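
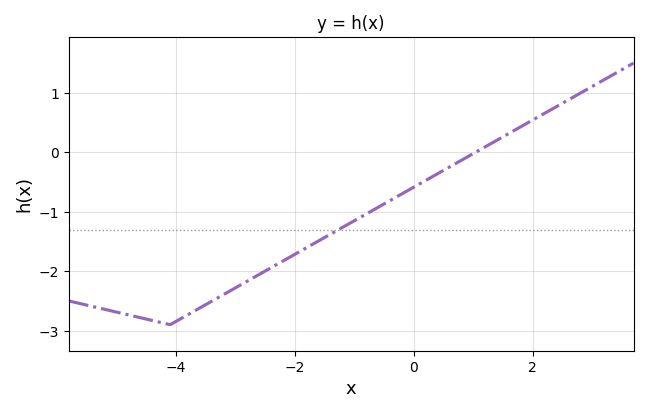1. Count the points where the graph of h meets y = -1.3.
1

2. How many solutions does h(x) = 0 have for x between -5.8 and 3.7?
1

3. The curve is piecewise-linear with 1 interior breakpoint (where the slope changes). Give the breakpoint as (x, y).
(-4.1, -2.9)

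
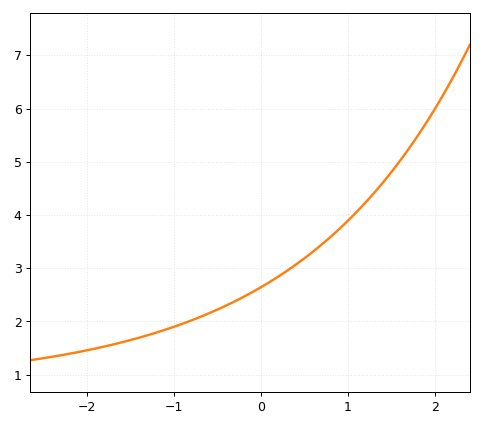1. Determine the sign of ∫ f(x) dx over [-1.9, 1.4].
positive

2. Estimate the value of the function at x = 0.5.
3.2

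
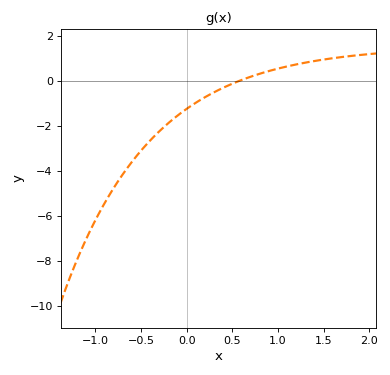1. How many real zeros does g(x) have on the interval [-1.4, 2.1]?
1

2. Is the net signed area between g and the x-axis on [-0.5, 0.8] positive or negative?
negative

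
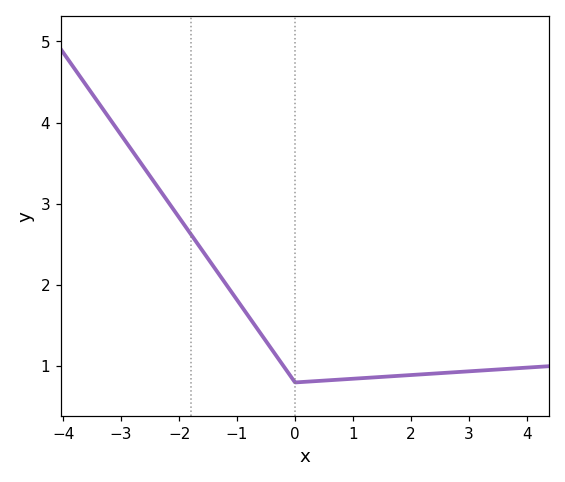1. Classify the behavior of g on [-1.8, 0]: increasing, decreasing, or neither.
decreasing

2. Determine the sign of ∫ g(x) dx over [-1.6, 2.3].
positive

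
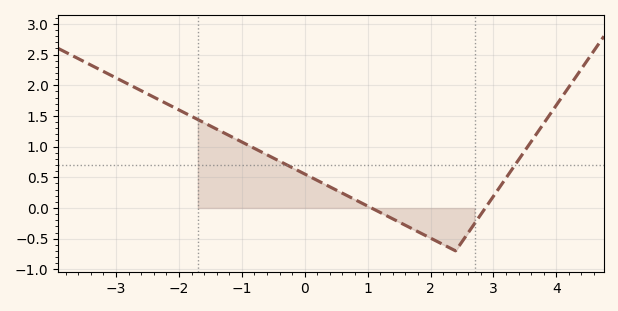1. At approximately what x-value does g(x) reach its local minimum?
2.4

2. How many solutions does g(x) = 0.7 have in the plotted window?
2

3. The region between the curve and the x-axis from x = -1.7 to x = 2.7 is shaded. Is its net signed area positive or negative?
positive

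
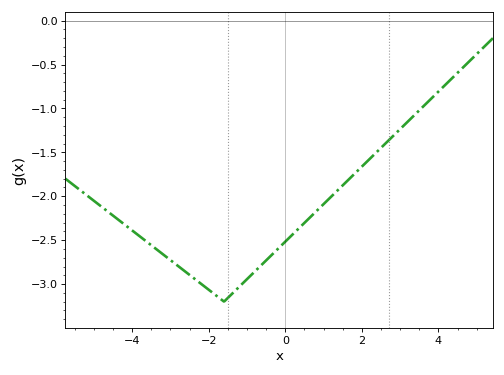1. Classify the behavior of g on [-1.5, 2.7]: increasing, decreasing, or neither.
increasing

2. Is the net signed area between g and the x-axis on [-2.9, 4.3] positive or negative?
negative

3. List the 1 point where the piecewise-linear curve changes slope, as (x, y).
(-1.6, -3.2)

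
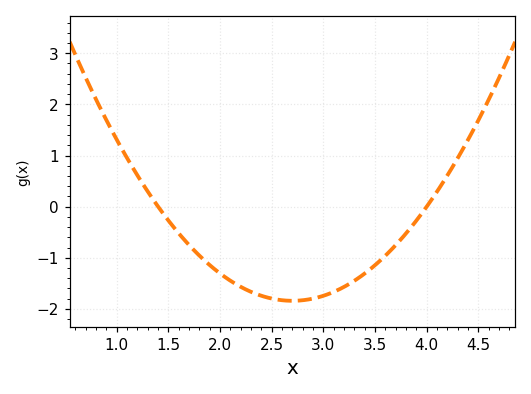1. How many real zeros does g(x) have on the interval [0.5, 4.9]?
2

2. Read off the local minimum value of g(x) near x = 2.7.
-1.84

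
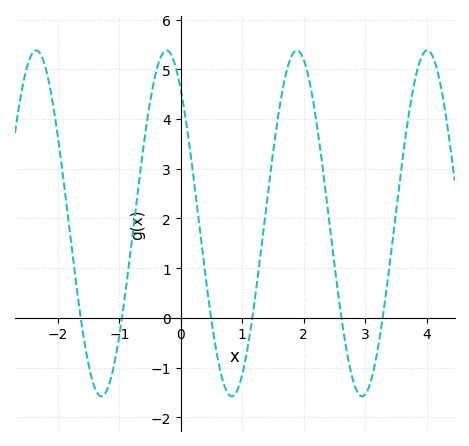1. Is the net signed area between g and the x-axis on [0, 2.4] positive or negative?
positive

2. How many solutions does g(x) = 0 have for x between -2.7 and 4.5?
6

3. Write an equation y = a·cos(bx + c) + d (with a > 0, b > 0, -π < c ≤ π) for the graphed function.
y = 3.48cos(3x + 0.69) + 1.9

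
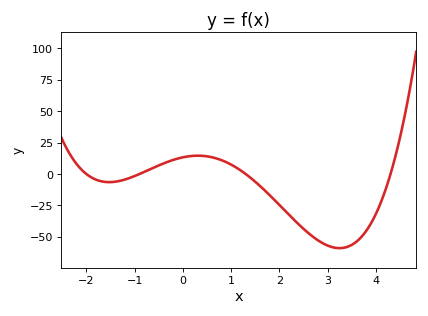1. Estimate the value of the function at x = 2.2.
-32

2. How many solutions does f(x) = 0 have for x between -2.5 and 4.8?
4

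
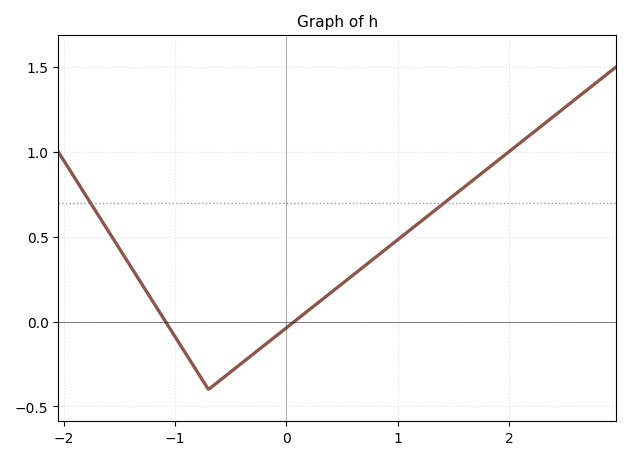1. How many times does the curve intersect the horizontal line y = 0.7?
2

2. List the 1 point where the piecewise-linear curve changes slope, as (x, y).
(-0.7, -0.4)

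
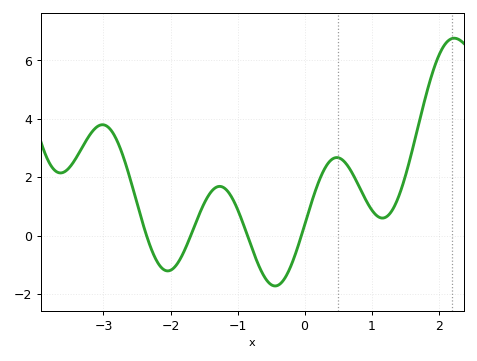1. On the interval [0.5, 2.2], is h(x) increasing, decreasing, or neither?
neither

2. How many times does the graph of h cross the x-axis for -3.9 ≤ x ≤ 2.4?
4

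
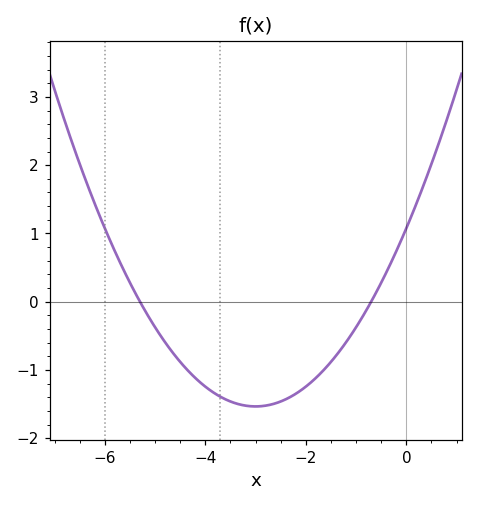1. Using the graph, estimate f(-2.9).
-1.5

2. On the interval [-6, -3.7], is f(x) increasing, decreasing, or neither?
decreasing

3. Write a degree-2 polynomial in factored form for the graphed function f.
y = 0.29(x + 5.3)(x + 0.7)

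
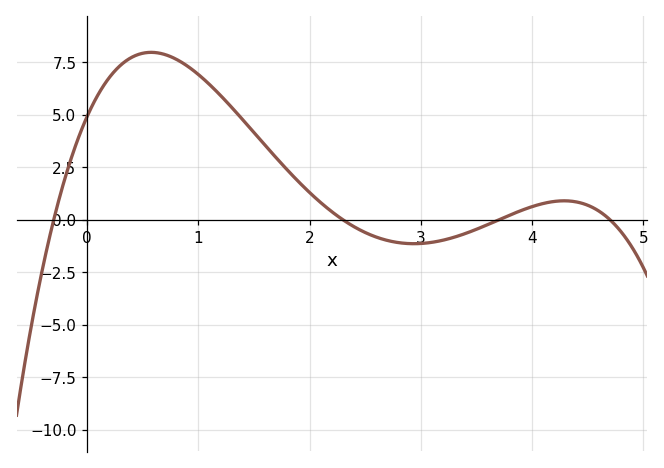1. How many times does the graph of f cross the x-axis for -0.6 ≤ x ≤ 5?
4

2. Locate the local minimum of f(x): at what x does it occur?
2.94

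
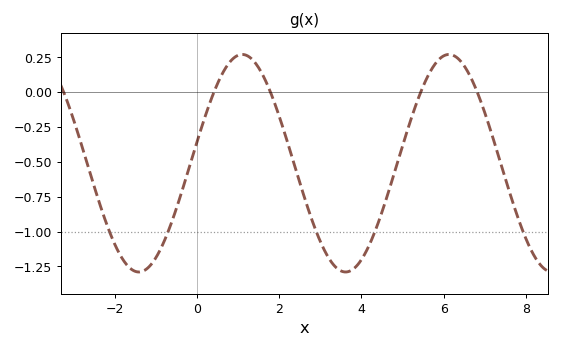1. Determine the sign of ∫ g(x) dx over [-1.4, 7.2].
negative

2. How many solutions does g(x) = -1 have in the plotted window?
5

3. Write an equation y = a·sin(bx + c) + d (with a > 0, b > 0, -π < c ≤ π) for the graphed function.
y = 0.78sin(1.25x + 0.192) - 0.51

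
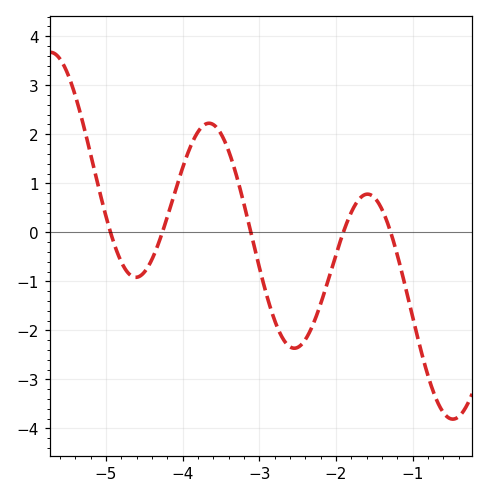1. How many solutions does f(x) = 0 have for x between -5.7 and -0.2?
5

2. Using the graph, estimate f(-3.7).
2.21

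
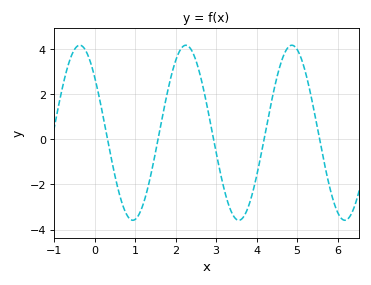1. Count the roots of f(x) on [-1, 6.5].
5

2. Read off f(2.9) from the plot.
0.344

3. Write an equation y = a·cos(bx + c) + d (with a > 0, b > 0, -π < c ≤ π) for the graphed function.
y = 3.88cos(2.4x + 0.88) + 0.29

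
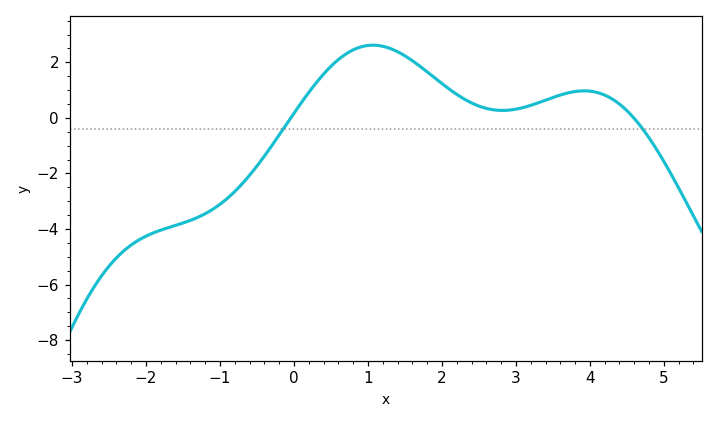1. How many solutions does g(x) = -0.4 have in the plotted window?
2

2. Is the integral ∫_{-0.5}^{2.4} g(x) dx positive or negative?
positive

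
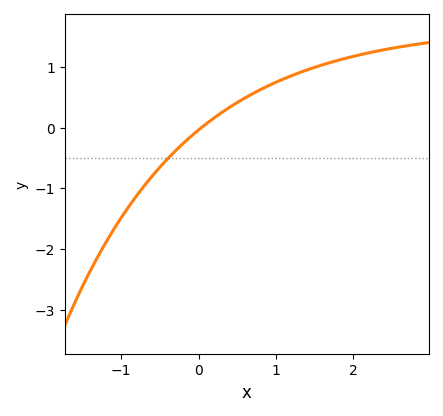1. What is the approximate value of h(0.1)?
0.062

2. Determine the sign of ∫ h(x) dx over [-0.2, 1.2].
positive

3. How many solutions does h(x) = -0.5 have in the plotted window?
1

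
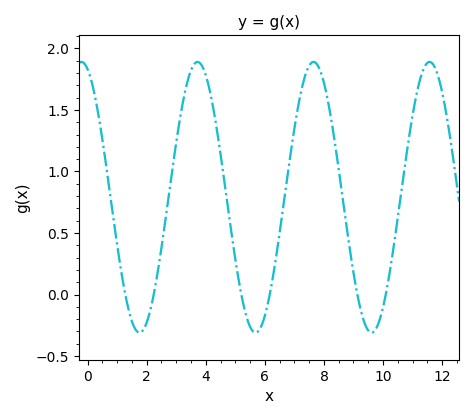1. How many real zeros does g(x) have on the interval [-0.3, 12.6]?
6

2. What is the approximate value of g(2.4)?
0.222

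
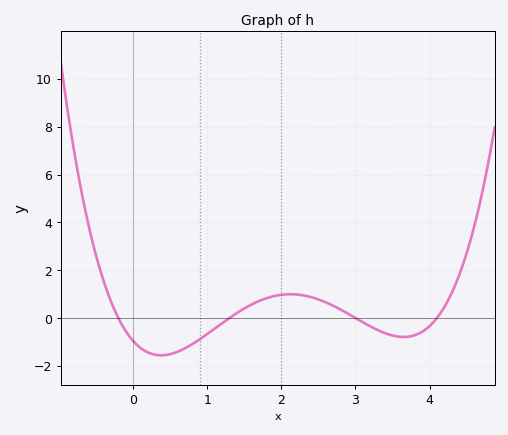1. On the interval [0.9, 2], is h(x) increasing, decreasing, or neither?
increasing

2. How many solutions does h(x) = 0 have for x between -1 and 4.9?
4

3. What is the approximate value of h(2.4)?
0.875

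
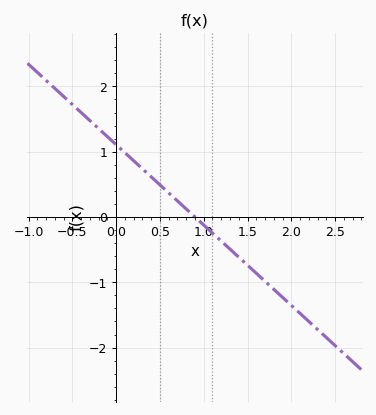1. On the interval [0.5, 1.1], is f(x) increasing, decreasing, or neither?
decreasing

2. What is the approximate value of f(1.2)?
-0.369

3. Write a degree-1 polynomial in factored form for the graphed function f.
y = -1.23(x - 0.9)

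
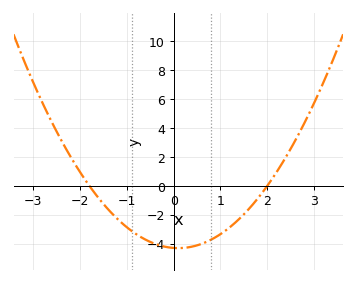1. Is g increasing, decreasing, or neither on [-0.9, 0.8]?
neither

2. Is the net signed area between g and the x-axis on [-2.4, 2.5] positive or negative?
negative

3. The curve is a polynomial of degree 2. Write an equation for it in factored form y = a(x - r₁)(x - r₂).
y = 1.19(x + 1.8)(x - 2)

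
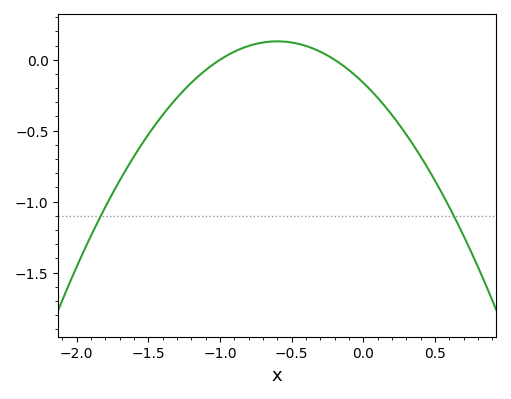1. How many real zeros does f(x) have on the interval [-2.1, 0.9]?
2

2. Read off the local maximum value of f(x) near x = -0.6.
0.15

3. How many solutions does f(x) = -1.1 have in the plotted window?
2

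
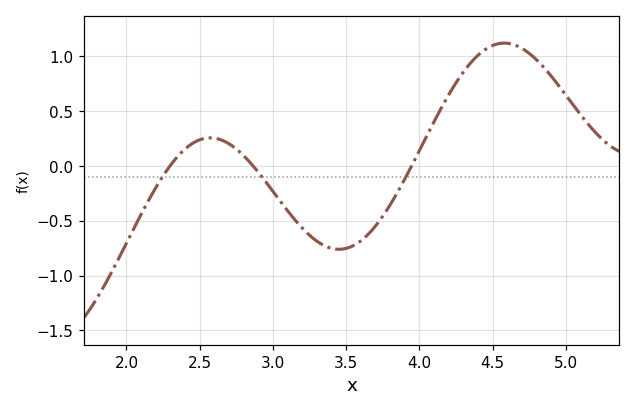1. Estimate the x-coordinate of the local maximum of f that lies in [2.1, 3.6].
2.55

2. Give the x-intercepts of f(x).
2.3, 2.85, 3.95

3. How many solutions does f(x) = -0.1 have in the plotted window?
3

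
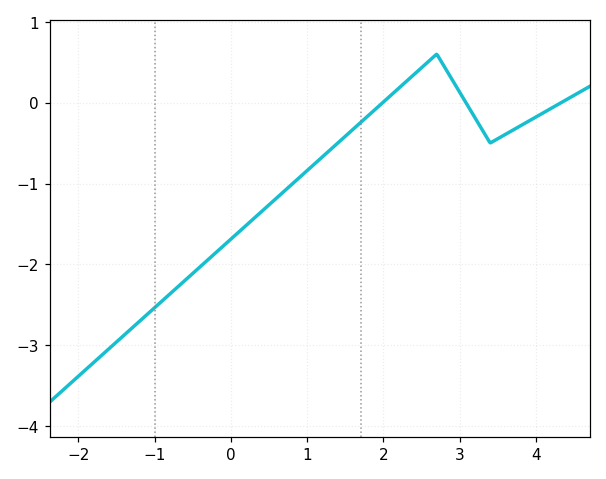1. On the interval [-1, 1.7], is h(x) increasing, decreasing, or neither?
increasing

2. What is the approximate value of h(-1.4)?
-2.9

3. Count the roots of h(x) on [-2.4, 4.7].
3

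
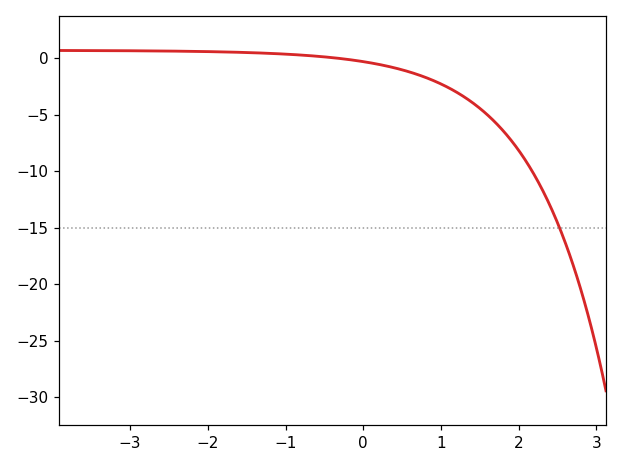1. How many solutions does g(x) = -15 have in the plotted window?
1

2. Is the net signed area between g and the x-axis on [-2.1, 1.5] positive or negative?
negative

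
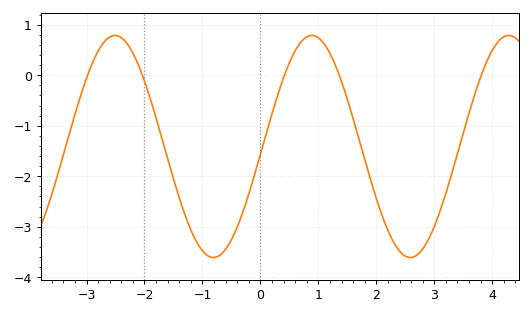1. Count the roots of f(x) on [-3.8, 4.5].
5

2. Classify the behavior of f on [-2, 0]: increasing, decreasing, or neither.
neither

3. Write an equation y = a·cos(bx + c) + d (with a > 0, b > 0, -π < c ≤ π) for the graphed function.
y = 2.2cos(1.85x - 1.64) - 1.41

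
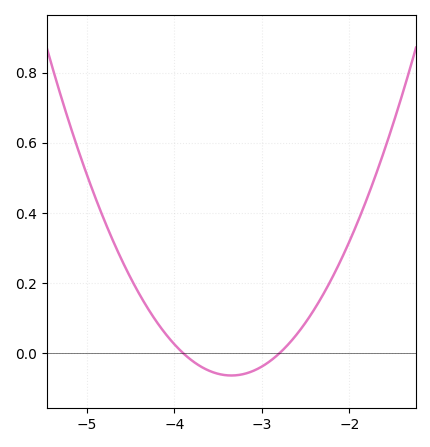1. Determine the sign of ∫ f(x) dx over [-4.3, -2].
positive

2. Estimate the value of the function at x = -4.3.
0.12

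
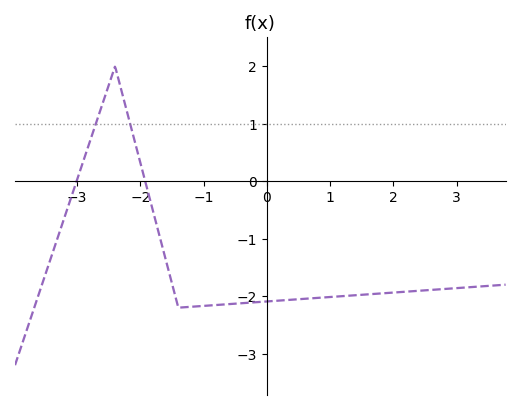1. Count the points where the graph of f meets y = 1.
2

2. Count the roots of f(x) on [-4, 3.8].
2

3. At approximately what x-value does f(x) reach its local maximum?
-2.4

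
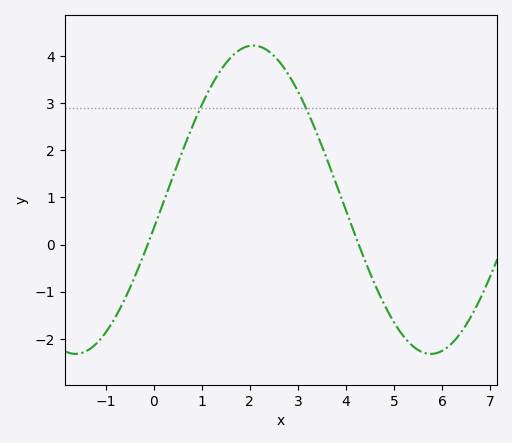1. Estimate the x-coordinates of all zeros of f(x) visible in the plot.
-0.2, 4.2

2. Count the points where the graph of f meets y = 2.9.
2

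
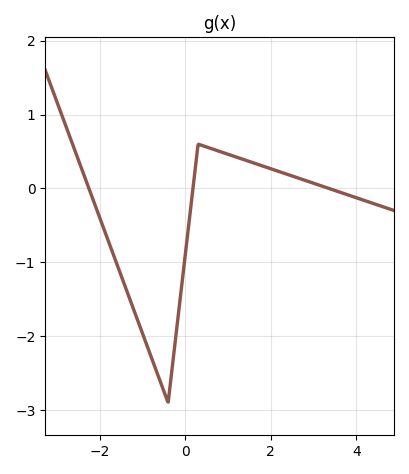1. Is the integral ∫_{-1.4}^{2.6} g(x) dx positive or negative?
negative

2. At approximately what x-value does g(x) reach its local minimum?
-0.4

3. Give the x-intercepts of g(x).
-2.2, 0.2, 3.4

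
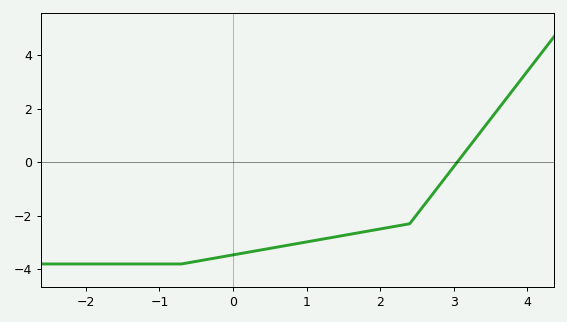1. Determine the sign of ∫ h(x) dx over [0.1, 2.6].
negative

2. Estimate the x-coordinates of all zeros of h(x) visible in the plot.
3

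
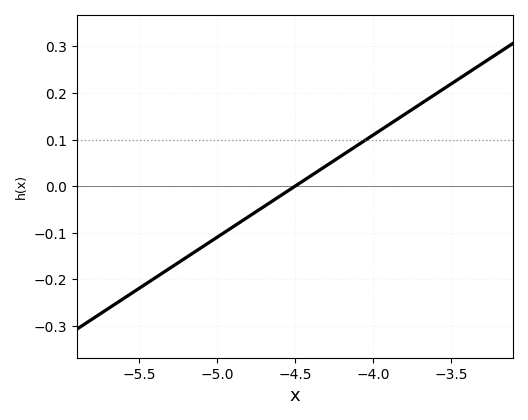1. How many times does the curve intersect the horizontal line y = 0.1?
1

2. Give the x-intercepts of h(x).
-4.5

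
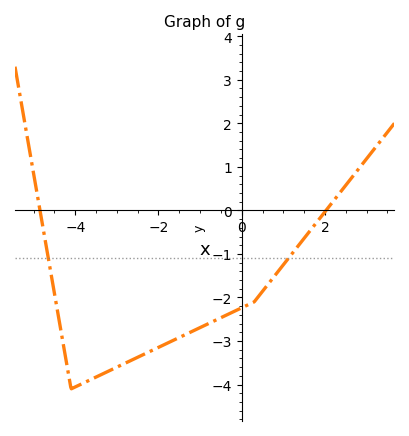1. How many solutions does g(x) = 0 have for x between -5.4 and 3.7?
2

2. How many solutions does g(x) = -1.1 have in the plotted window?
2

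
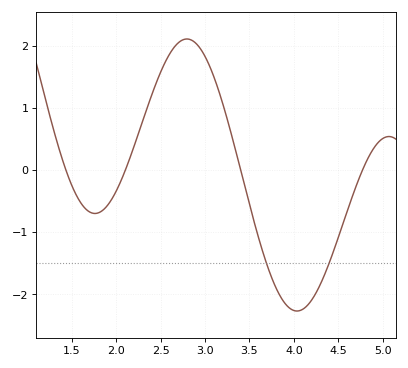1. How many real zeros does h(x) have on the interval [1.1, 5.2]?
4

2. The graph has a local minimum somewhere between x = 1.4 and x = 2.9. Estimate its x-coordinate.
1.76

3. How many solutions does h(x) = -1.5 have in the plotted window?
2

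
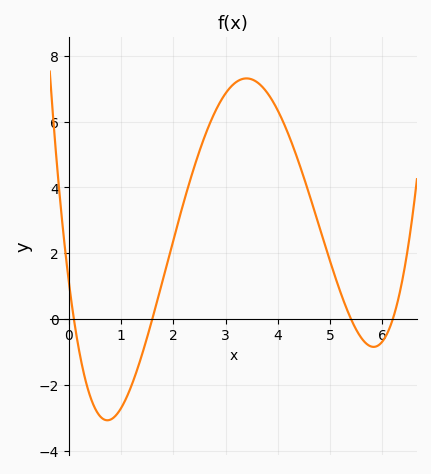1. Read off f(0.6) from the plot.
-2.96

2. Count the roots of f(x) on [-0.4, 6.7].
4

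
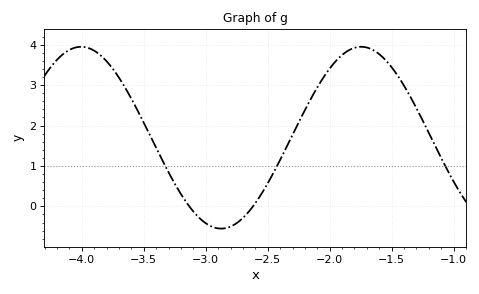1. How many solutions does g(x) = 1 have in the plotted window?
3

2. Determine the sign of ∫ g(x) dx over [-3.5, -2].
positive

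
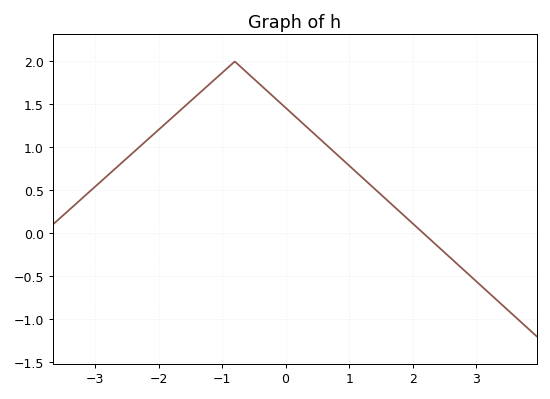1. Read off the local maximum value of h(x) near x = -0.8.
2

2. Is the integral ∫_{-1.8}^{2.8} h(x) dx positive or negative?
positive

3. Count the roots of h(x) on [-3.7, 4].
1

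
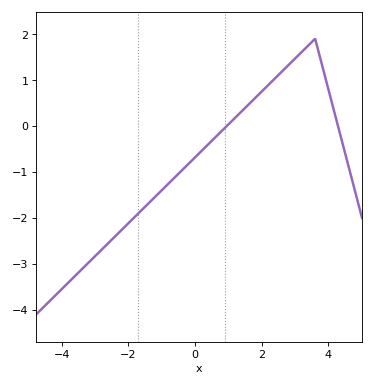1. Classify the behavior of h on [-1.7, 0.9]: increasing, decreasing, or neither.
increasing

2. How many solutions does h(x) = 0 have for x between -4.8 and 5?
2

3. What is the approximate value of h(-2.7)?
-2.6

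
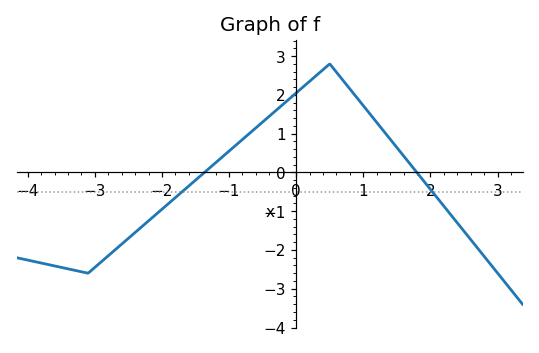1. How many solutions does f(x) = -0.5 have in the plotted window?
2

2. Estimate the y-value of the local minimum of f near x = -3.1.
-2.6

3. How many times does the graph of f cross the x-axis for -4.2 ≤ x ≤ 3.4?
2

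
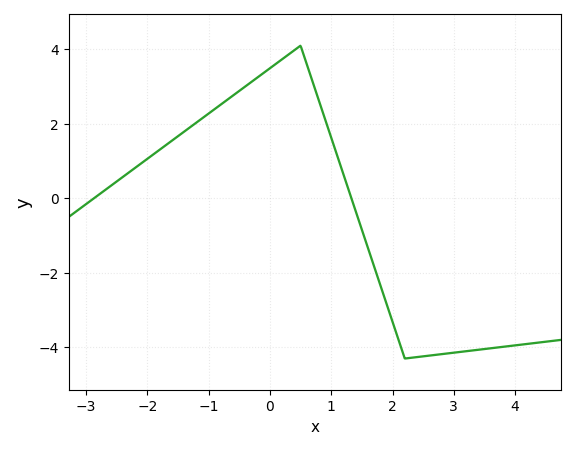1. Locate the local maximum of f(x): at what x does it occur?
0.4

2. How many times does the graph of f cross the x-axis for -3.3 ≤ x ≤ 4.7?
2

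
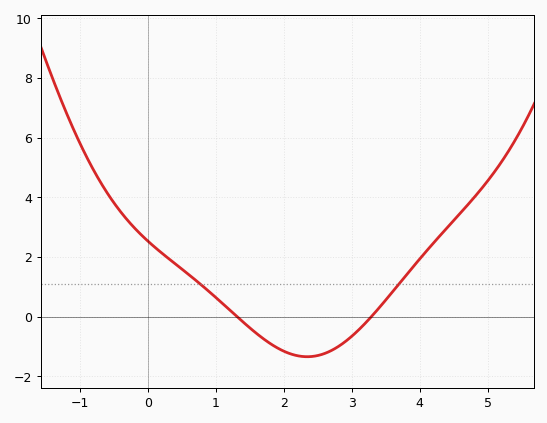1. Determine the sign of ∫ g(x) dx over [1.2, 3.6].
negative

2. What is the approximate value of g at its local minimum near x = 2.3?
-1.4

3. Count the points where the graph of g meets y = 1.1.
2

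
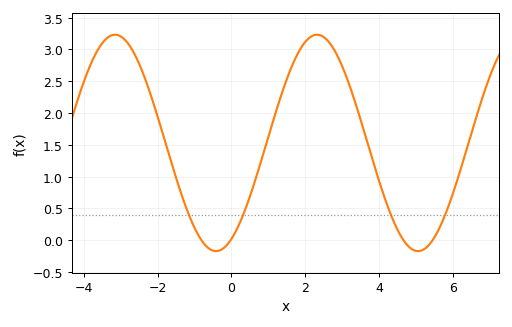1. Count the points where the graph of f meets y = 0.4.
4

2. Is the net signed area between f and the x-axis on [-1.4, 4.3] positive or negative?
positive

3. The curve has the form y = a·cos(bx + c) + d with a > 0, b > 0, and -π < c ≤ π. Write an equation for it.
y = 1.7cos(1.15x - 2.66) + 1.53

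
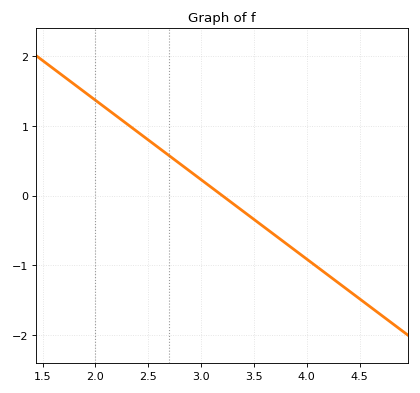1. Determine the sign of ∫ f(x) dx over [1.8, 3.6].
positive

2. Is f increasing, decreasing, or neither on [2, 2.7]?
decreasing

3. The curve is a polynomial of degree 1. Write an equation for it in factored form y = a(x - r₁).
y = -1.14(x - 3.2)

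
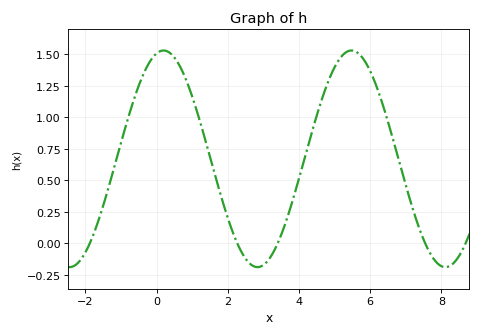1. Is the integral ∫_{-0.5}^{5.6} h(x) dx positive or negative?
positive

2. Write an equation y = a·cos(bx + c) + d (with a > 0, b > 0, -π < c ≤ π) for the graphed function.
y = 0.86cos(1.2x - 0.23) + 0.67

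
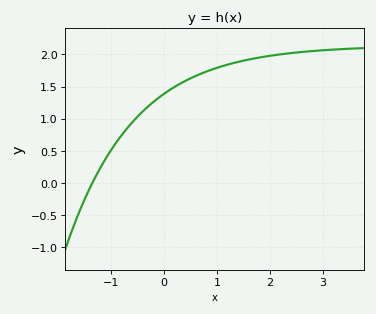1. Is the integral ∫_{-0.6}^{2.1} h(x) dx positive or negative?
positive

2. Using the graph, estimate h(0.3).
1.54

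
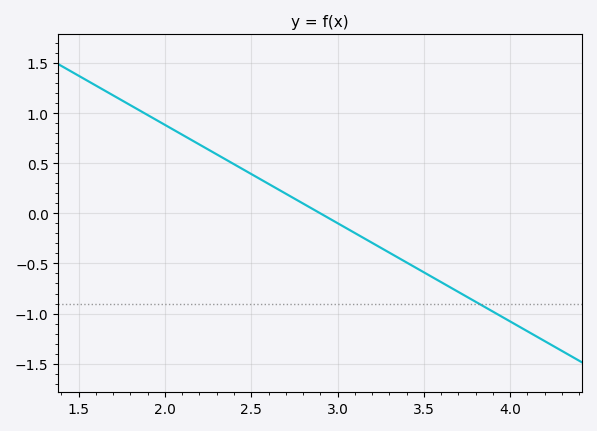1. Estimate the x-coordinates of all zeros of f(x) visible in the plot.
2.9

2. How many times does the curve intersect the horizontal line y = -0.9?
1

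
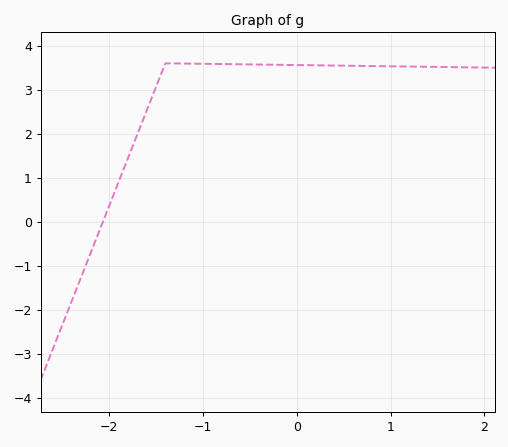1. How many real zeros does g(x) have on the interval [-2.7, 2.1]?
1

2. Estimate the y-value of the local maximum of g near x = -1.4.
3.6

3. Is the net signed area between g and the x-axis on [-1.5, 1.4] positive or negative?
positive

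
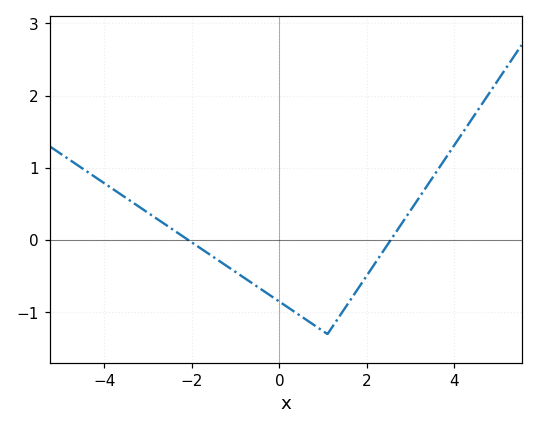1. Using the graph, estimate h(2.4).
-0.128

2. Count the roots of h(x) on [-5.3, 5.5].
2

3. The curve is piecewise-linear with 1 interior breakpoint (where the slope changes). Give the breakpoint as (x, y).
(1.1, -1.3)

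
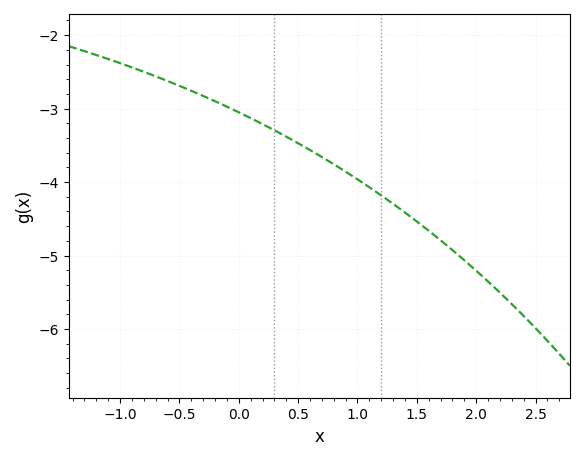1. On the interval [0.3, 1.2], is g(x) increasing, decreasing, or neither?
decreasing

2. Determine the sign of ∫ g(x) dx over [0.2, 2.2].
negative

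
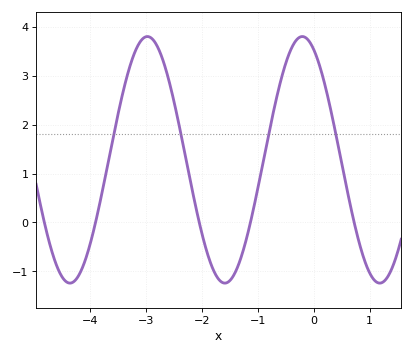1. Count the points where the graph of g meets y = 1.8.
4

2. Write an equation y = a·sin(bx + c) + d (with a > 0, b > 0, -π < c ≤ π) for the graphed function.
y = 2.52sin(2.3x + 2) + 1.28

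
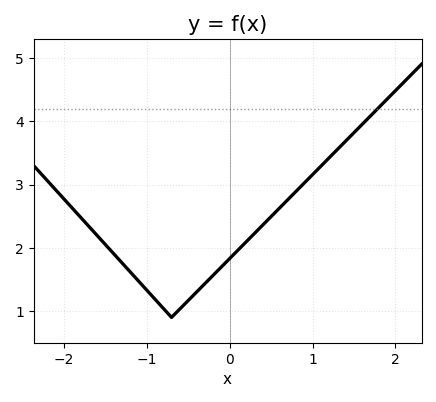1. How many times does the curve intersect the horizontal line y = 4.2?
1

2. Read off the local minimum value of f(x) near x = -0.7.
0.9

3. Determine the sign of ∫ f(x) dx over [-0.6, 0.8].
positive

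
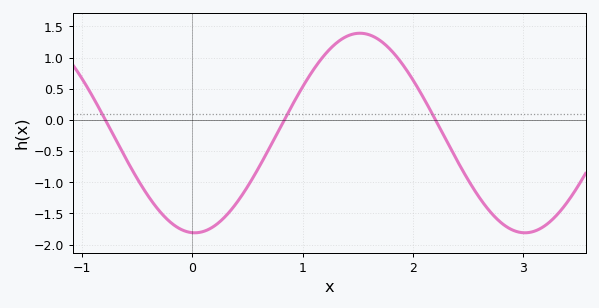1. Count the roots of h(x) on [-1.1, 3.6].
3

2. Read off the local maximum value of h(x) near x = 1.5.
1.39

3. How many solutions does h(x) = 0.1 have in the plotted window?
3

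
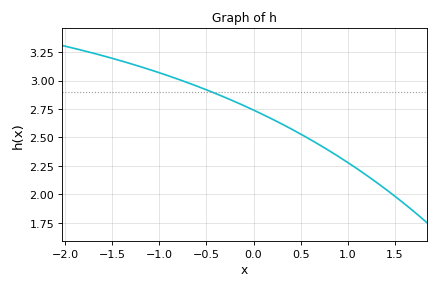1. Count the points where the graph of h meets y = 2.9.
1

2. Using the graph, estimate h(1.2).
2.16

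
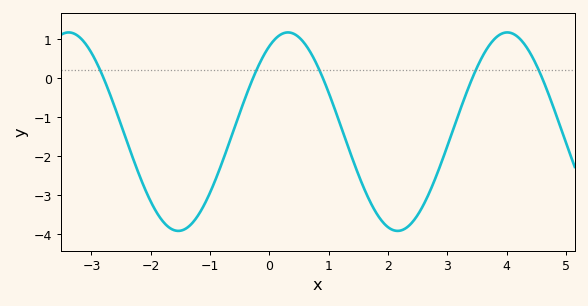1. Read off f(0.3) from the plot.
1.2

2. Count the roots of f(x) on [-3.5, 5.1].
5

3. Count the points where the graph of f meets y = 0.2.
5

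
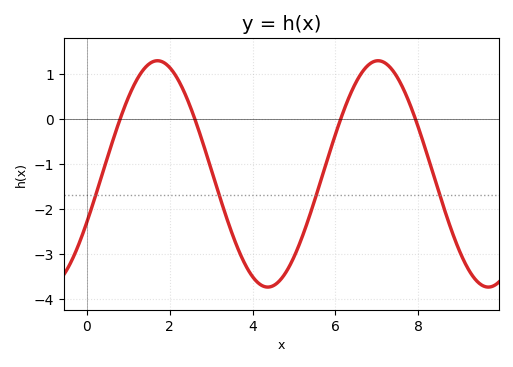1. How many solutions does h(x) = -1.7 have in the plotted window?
4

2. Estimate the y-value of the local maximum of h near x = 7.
1.3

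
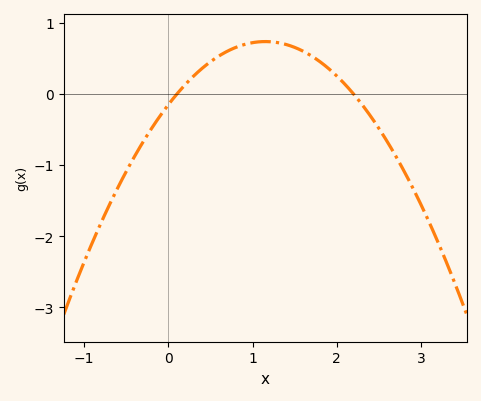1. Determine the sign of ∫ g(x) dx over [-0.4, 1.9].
positive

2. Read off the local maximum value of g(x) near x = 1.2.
0.7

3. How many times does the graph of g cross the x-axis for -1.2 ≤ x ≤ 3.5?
2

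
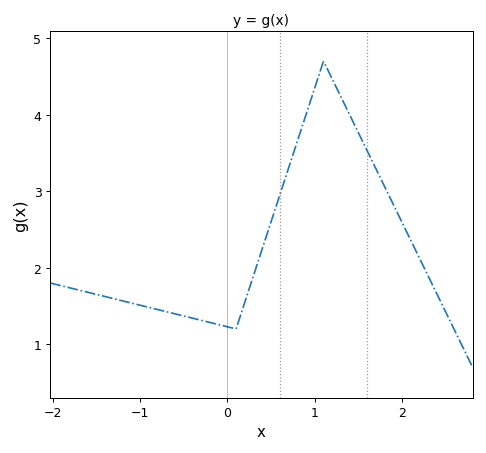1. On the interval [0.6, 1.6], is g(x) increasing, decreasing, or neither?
neither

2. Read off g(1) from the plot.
4.35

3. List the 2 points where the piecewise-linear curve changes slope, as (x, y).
(0.1, 1.2); (1.1, 4.7)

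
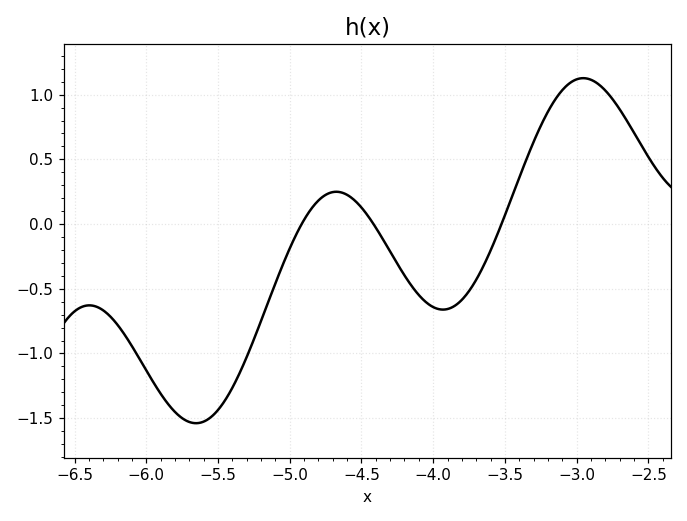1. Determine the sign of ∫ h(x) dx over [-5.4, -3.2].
negative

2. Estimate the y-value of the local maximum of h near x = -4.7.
0.25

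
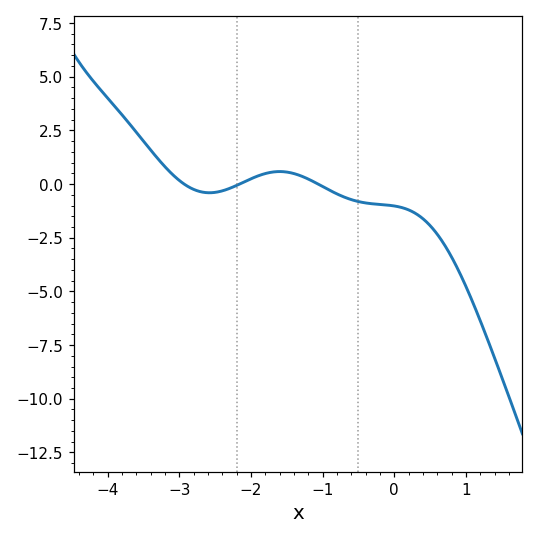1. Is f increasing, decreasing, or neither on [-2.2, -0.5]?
neither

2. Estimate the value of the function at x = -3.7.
3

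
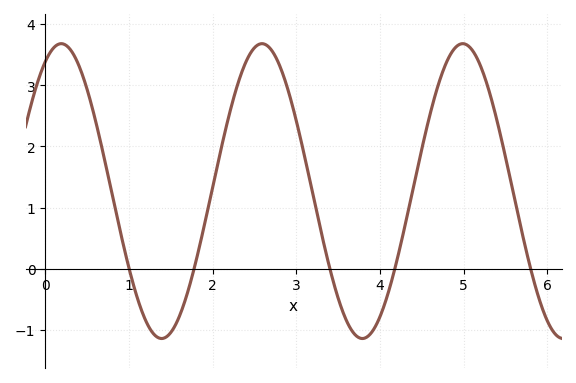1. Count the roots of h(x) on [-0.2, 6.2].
5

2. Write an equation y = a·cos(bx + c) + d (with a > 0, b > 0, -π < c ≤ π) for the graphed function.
y = 2.41cos(2.62x - 0.502) + 1.27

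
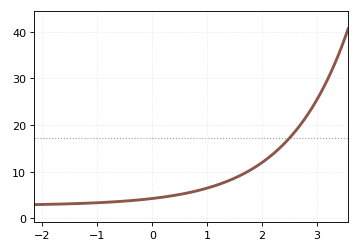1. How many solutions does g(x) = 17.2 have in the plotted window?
1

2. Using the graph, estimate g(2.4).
16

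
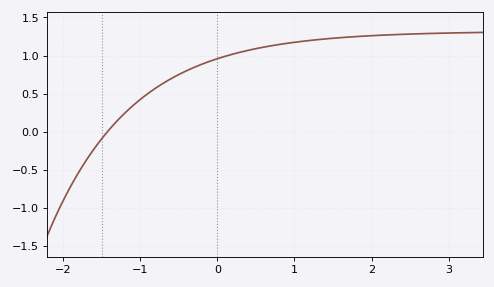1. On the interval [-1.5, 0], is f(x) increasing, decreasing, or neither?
increasing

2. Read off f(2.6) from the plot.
1.29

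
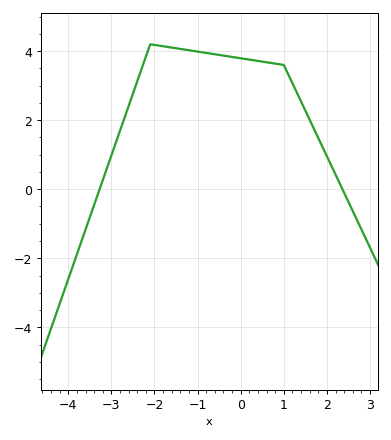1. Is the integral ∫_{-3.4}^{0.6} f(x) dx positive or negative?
positive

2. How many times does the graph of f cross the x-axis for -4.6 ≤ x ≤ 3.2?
2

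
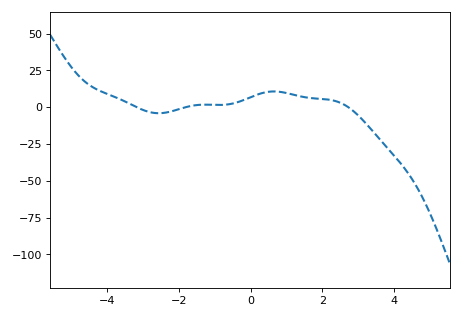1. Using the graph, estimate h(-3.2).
0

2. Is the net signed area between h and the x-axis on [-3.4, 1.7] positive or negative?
positive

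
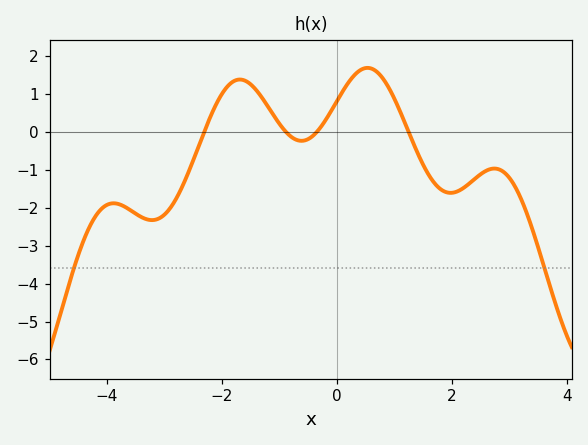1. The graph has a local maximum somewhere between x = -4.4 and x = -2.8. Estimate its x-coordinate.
-3.88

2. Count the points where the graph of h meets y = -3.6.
2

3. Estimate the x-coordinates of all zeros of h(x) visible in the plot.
-2.31, -0.885, -0.353, 1.25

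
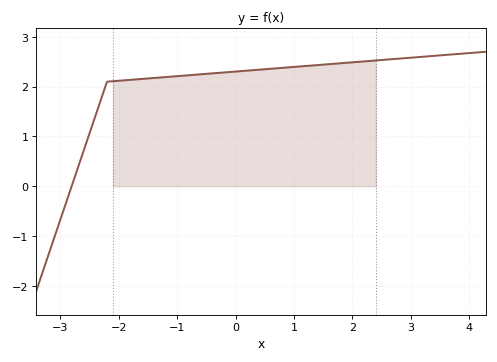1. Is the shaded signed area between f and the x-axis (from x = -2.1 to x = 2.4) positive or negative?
positive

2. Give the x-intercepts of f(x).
-2.81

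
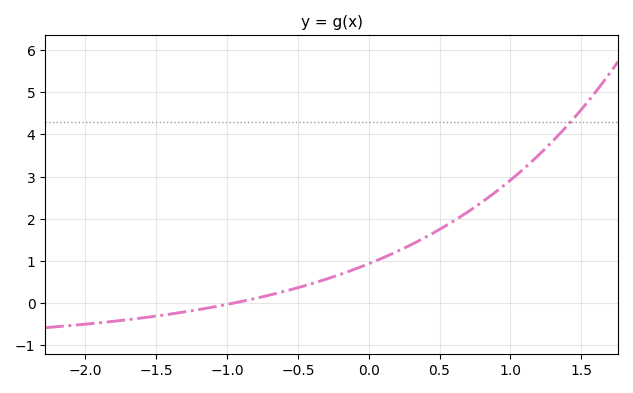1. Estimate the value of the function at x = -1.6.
-0.356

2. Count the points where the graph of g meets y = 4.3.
1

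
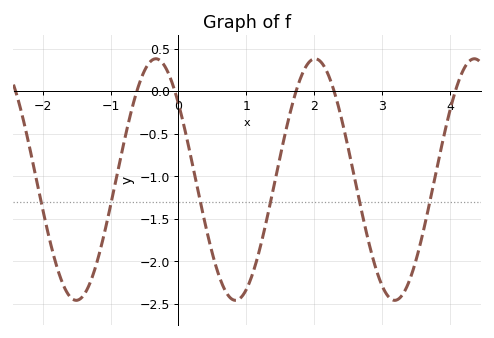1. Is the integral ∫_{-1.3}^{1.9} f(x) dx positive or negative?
negative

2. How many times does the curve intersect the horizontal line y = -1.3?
6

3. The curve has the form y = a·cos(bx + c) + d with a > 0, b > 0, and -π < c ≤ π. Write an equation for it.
y = 1.42cos(2.68x + 0.892) - 1.04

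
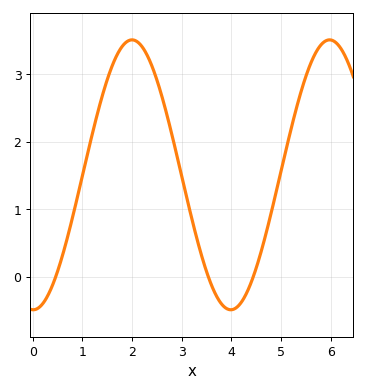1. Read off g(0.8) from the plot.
0.869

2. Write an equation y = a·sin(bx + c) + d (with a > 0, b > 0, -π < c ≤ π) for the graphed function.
y = 2sin(1.58x - 1.59) + 1.51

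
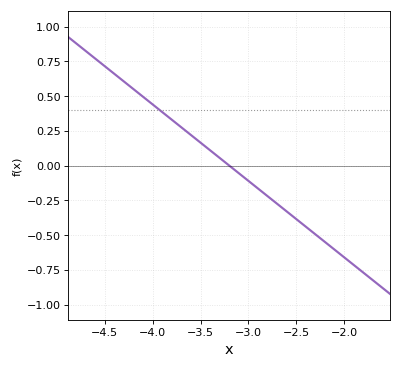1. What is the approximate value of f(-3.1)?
-0.05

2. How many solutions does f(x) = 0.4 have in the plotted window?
1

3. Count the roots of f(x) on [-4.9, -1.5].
1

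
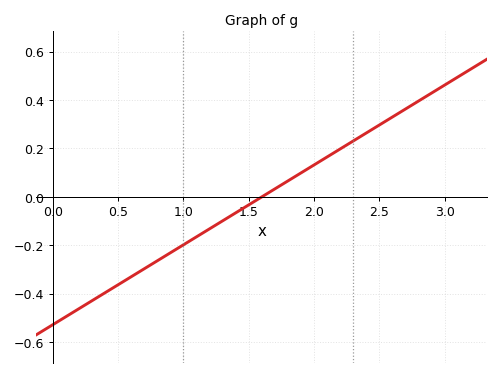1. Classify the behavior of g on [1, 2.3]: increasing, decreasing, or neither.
increasing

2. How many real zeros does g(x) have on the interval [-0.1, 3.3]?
1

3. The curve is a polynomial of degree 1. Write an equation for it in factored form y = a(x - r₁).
y = 0.33(x - 1.6)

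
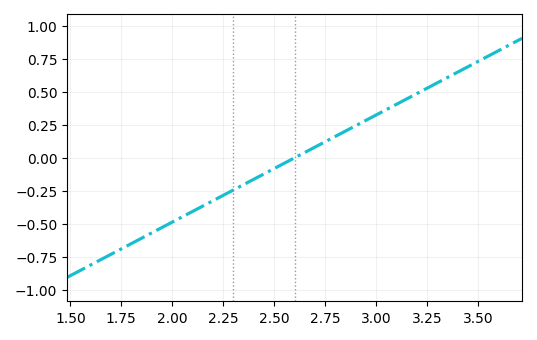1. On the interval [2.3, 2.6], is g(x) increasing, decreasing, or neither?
increasing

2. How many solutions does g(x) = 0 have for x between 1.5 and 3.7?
1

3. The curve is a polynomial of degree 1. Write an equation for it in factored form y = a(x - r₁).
y = 0.81(x - 2.6)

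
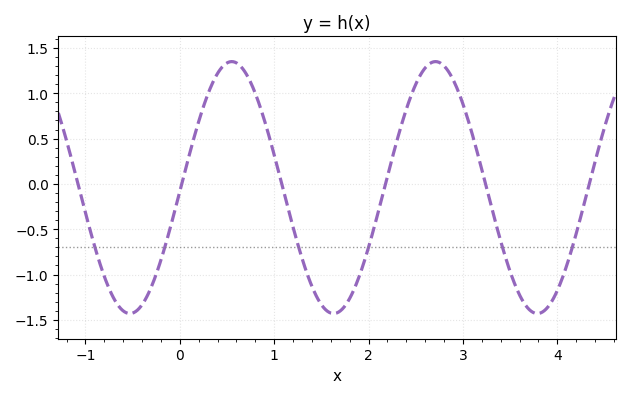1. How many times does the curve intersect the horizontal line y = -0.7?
6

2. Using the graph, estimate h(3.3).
-0.25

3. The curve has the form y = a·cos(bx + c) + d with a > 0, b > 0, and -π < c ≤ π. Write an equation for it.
y = 1.39cos(2.9x - 1.6) - 0.04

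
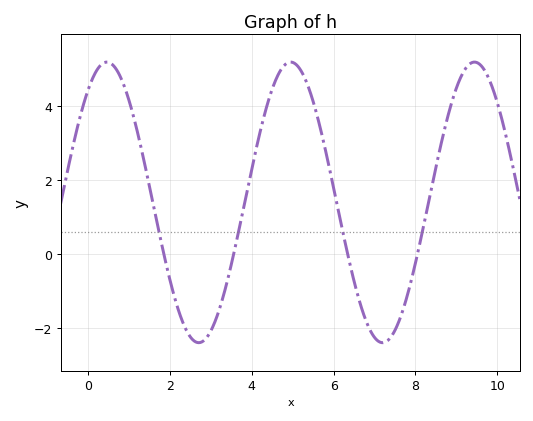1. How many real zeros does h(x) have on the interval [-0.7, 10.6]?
4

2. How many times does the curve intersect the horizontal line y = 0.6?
4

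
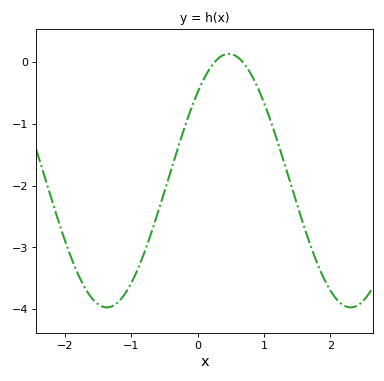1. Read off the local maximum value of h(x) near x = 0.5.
0.1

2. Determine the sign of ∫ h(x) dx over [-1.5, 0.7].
negative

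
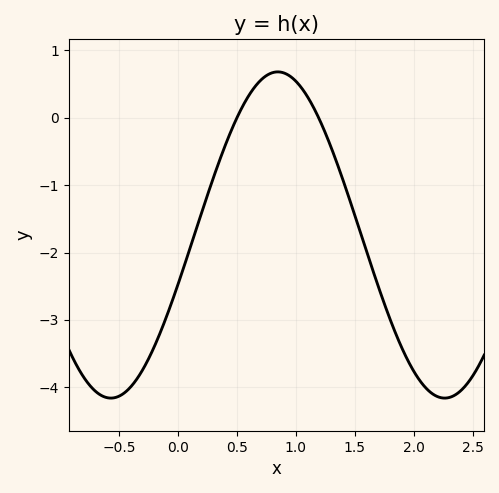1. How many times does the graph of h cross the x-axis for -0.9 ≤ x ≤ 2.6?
2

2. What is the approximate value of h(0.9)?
0.663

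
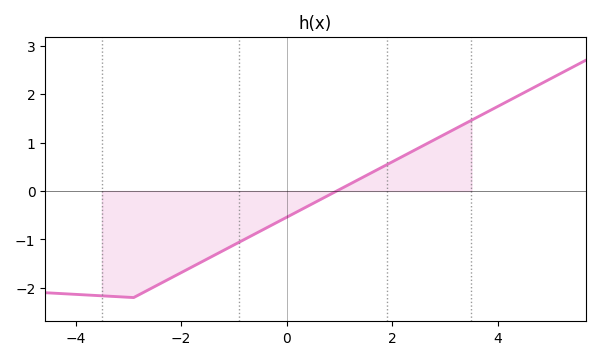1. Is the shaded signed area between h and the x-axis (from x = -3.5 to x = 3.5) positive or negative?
negative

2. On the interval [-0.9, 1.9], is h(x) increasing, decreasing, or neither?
increasing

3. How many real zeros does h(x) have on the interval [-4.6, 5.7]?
1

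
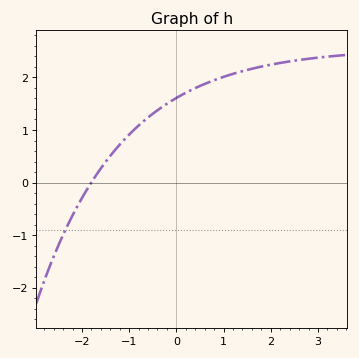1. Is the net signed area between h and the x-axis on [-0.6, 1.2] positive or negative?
positive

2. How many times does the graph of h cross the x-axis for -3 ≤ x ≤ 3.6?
1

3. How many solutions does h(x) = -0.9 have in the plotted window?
1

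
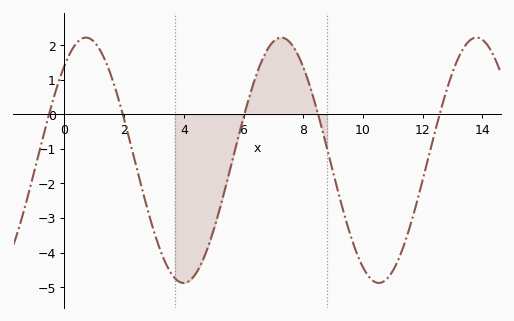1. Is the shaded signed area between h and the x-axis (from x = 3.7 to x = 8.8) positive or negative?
negative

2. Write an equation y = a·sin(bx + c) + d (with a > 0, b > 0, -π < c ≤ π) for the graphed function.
y = 3.55sin(0.96x + 0.882) - 1.33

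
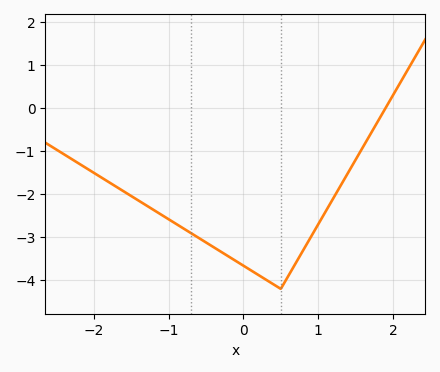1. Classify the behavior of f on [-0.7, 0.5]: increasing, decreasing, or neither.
decreasing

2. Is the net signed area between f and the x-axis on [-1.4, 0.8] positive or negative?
negative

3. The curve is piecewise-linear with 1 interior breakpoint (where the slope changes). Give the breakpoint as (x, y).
(0.5, -4.2)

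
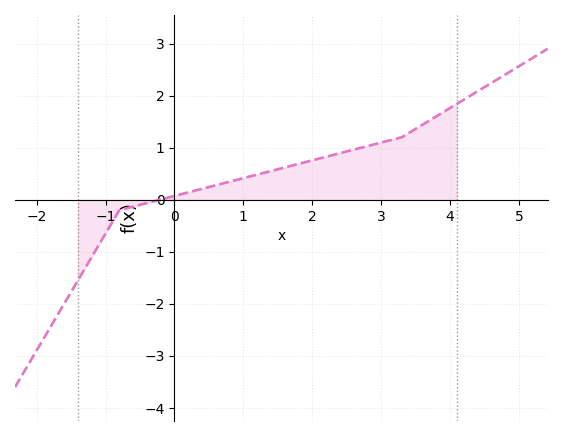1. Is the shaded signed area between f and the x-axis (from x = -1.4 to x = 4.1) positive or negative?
positive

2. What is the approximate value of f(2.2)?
0.824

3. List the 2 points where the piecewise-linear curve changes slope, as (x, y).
(-0.8, -0.2); (3.3, 1.2)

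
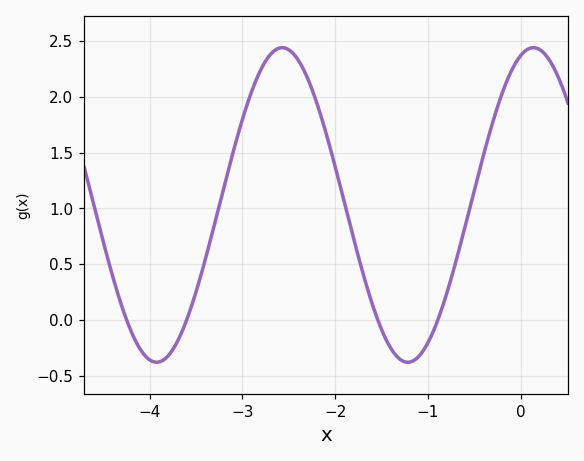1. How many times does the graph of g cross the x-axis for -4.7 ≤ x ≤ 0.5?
4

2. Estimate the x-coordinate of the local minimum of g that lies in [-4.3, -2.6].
-3.9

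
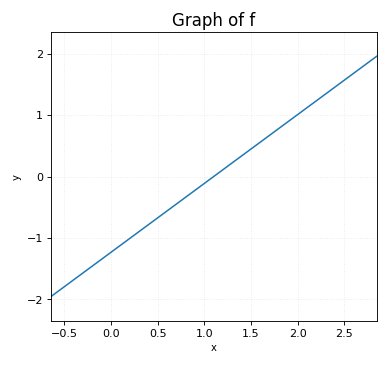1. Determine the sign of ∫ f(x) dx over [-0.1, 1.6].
negative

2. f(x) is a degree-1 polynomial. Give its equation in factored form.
y = 1.12(x - 1.1)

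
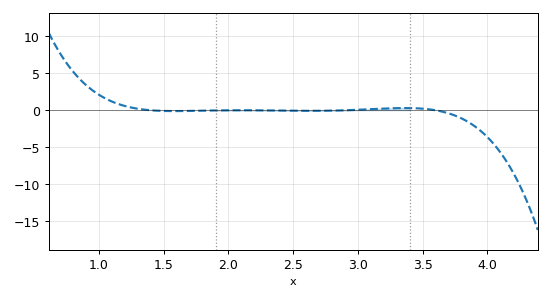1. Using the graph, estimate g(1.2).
0.574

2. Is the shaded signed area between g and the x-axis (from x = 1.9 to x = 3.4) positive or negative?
positive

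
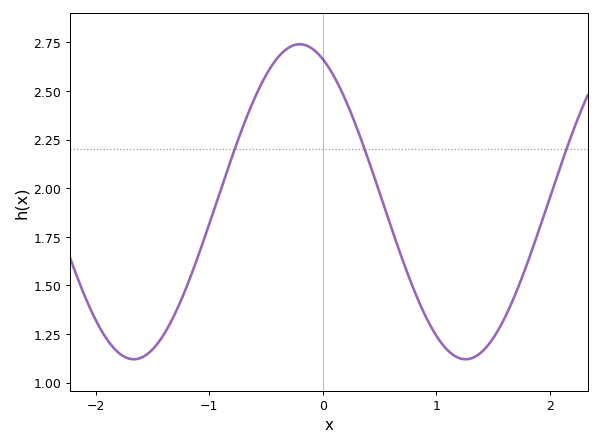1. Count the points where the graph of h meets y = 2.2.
3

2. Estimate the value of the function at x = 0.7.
1.64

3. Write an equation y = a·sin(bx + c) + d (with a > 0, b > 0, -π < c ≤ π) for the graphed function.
y = 0.81sin(2.1x + 2) + 1.93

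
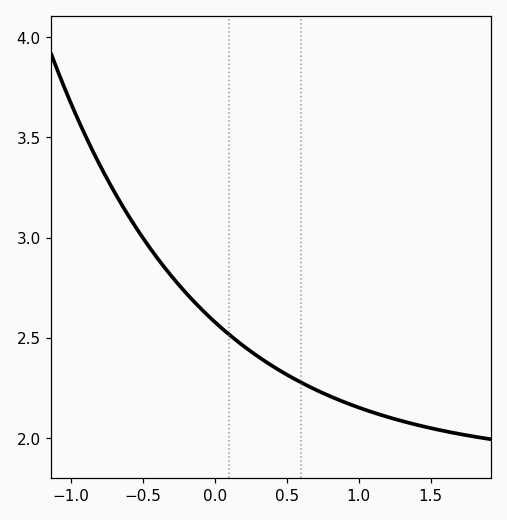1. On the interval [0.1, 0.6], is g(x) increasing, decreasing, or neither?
decreasing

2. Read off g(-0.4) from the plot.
2.9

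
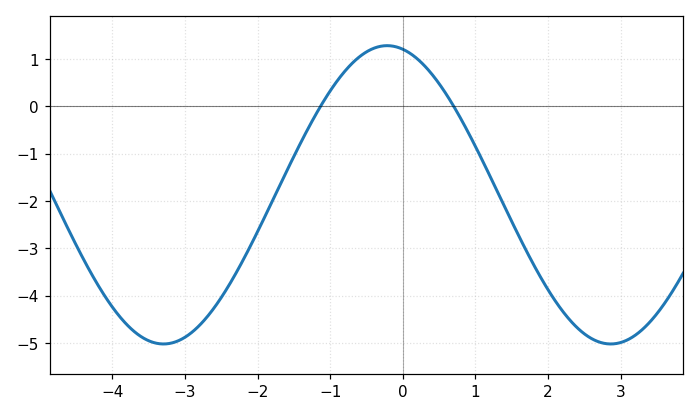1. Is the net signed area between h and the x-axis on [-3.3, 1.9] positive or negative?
negative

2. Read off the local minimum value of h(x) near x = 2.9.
-5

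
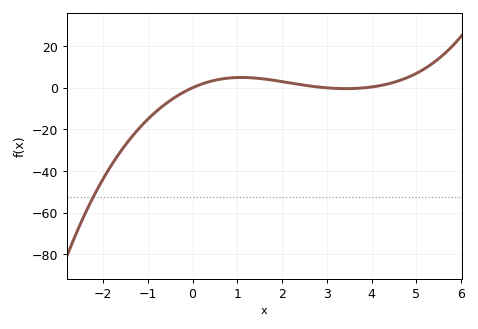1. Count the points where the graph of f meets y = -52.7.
1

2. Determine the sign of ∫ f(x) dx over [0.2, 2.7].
positive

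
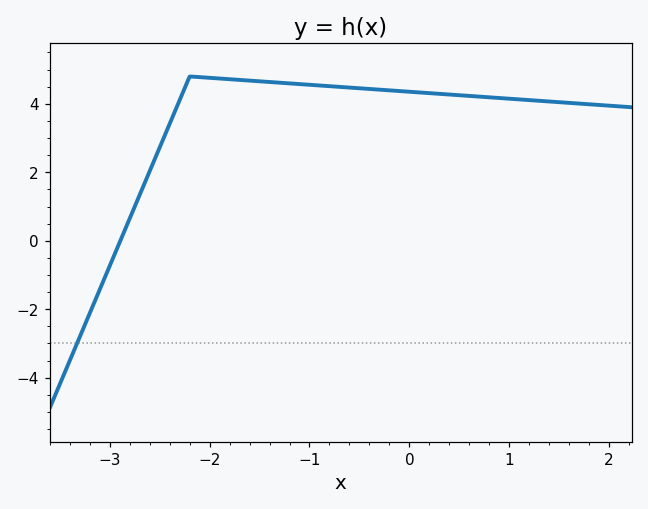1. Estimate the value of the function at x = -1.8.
4.8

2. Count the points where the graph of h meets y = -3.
1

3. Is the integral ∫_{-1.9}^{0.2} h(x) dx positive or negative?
positive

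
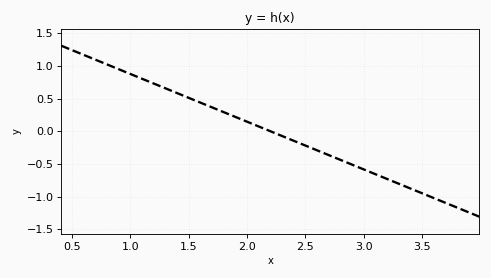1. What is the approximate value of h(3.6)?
-1.02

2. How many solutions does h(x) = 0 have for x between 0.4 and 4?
1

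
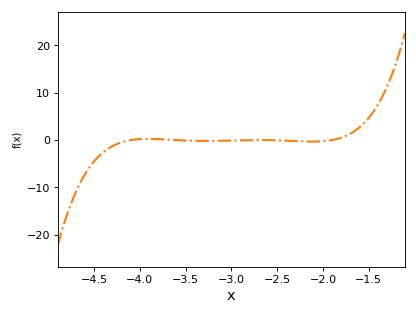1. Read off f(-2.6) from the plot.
0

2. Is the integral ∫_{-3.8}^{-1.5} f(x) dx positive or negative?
positive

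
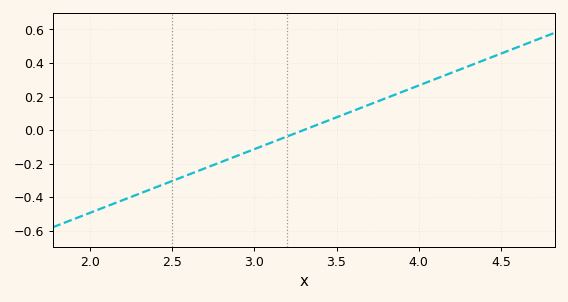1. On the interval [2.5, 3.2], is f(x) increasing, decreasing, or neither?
increasing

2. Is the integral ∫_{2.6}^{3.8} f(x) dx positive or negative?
negative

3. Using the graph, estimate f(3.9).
0.22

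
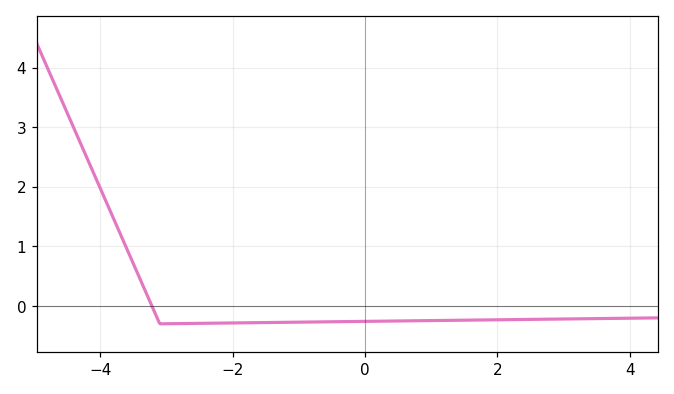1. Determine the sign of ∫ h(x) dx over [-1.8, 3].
negative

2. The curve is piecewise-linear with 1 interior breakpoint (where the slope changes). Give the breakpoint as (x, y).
(-3.1, -0.3)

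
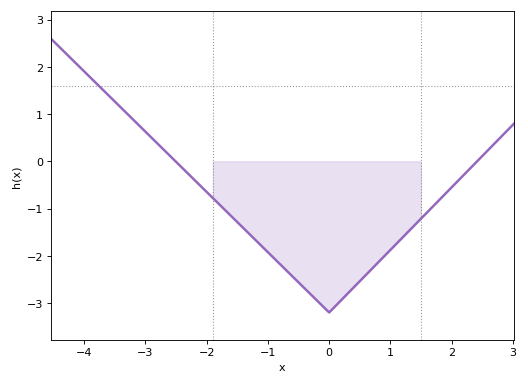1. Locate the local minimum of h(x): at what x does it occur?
0.002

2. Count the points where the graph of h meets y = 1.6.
1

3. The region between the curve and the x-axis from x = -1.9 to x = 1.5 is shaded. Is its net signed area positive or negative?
negative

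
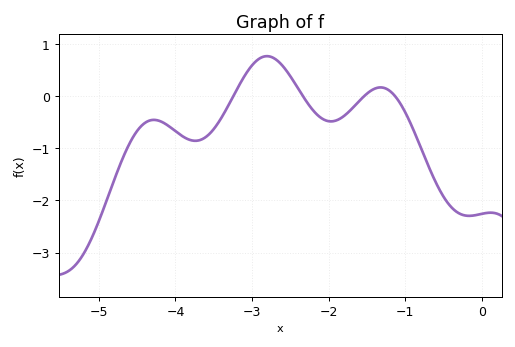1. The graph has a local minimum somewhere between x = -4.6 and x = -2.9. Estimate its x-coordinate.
-3.74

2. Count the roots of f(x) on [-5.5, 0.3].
4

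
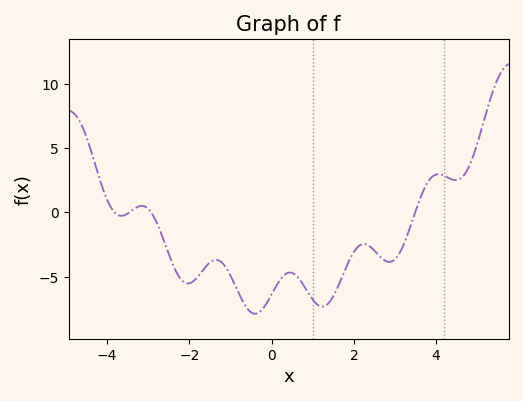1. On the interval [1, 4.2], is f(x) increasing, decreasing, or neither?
neither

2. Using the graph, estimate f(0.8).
-6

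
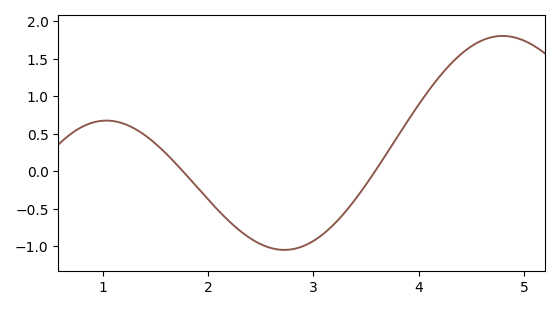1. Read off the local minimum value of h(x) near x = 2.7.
-1.05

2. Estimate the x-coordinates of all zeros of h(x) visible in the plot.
1.76, 3.59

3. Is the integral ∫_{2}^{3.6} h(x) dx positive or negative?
negative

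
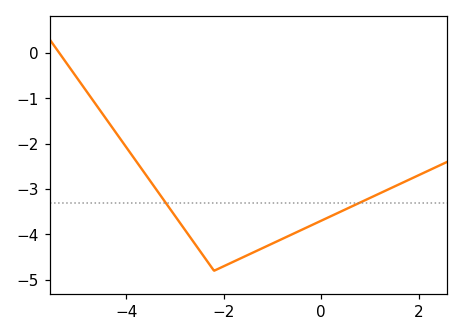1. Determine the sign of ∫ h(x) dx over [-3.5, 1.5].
negative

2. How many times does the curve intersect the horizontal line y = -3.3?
2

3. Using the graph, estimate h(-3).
-3.59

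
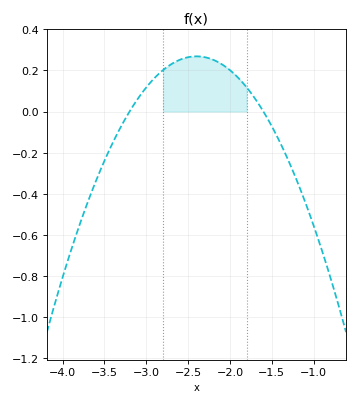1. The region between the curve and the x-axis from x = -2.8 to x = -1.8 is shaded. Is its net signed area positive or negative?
positive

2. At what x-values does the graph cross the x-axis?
-3.2, -1.6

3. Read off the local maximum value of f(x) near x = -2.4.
0.26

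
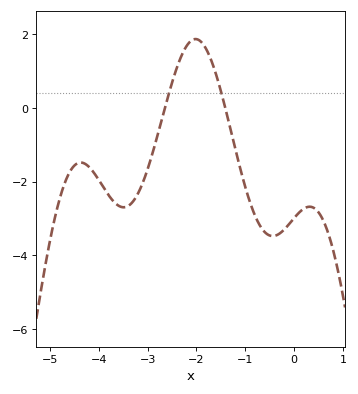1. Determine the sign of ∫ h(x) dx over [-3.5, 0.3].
negative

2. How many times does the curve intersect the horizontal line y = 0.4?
2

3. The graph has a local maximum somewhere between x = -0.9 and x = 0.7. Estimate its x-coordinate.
0.3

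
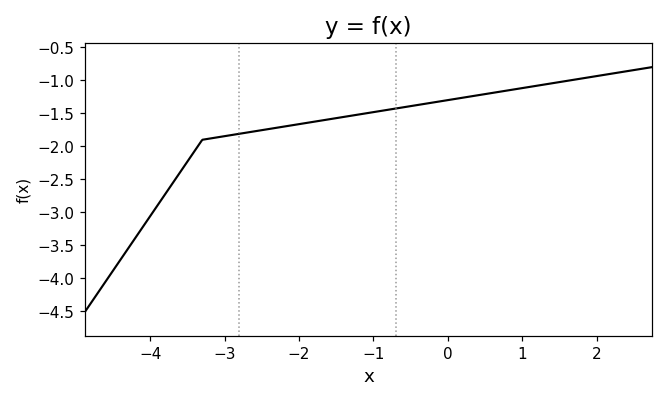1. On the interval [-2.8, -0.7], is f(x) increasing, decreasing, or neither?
increasing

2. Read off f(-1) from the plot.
-1.48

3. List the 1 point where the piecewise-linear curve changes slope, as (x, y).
(-3.3, -1.9)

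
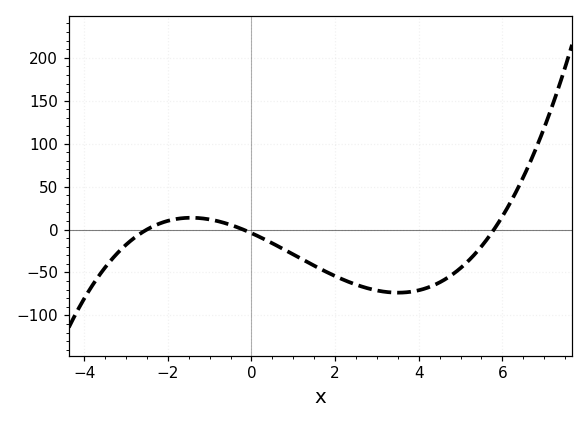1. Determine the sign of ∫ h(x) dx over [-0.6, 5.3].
negative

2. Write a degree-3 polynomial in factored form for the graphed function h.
y = 1.44(x + 2.5)(x + 0.2)(x - 5.8)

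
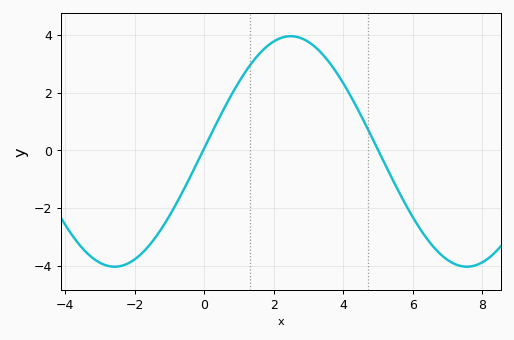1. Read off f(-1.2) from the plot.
-2.65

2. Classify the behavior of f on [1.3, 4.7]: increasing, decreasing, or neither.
neither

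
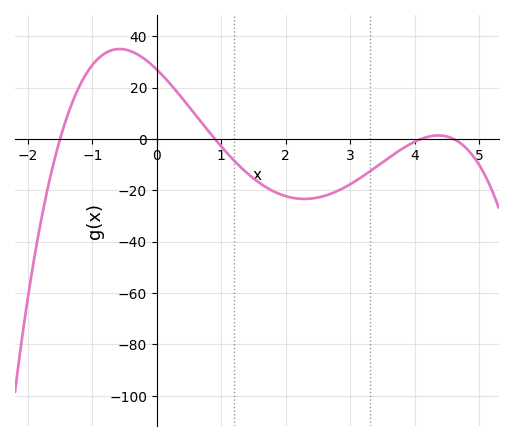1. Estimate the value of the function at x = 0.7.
6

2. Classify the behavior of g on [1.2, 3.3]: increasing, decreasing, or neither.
neither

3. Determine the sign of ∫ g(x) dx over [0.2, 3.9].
negative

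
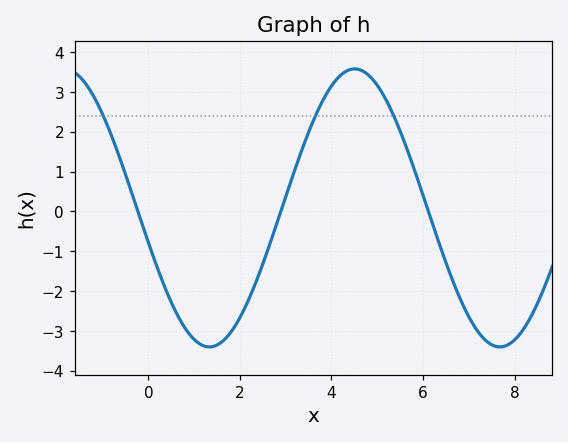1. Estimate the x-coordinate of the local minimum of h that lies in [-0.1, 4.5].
1.4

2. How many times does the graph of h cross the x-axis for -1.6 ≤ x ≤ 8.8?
3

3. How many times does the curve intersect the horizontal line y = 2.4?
3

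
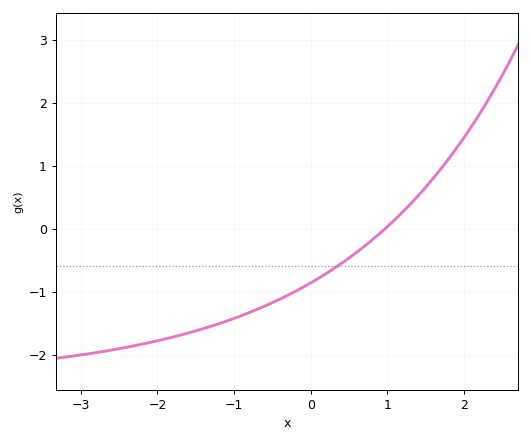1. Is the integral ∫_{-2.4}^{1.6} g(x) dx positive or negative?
negative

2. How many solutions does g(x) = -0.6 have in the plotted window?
1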